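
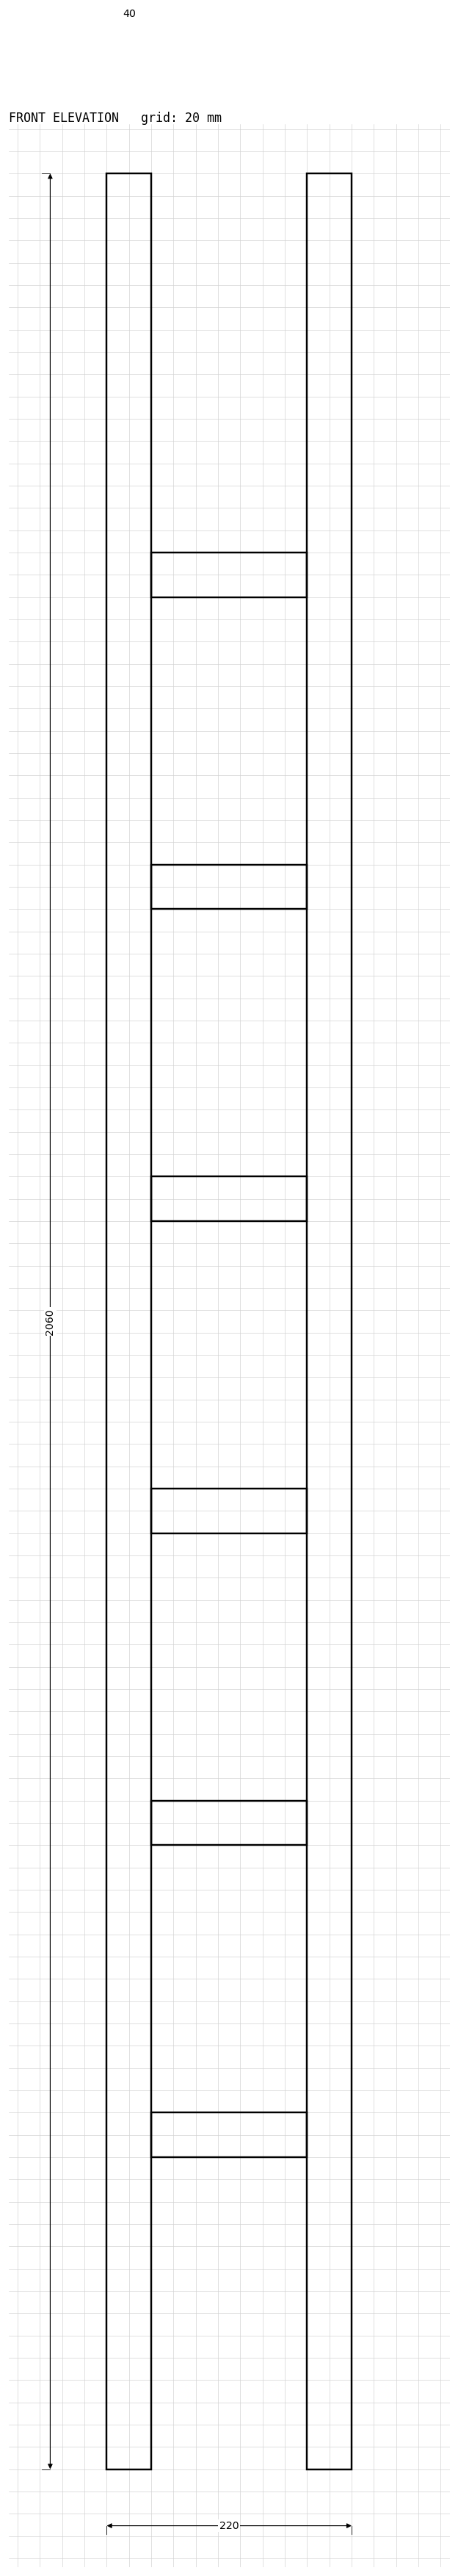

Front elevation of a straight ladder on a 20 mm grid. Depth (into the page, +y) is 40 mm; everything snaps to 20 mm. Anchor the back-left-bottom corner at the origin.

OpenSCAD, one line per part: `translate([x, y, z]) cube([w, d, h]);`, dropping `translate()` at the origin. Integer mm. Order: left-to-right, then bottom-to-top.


cube([40, 40, 2060]);
translate([40, 0, 280]) cube([140, 40, 40]);
translate([40, 0, 560]) cube([140, 40, 40]);
translate([40, 0, 840]) cube([140, 40, 40]);
translate([40, 0, 1120]) cube([140, 40, 40]);
translate([40, 0, 1400]) cube([140, 40, 40]);
translate([40, 0, 1680]) cube([140, 40, 40]);
translate([180, 0, 0]) cube([40, 40, 2060]);


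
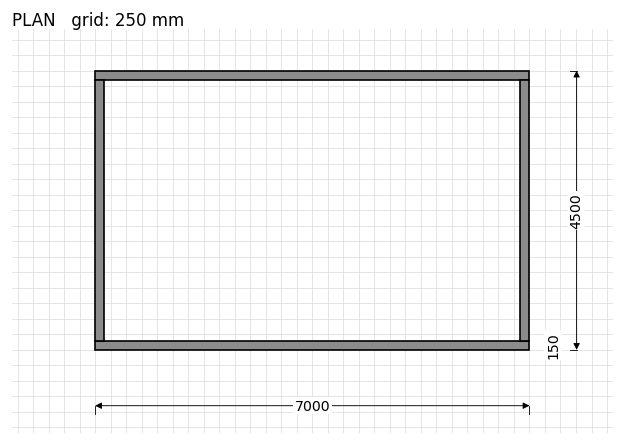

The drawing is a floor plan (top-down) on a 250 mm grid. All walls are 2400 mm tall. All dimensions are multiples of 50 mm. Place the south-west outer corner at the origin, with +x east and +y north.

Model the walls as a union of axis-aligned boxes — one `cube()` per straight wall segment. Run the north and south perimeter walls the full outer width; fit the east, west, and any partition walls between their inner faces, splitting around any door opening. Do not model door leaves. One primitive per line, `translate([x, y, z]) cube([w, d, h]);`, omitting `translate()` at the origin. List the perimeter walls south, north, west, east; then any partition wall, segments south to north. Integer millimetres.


cube([7000, 150, 2400]);
translate([0, 4350, 0]) cube([7000, 150, 2400]);
translate([0, 150, 0]) cube([150, 4200, 2400]);
translate([6850, 150, 0]) cube([150, 4200, 2400]);


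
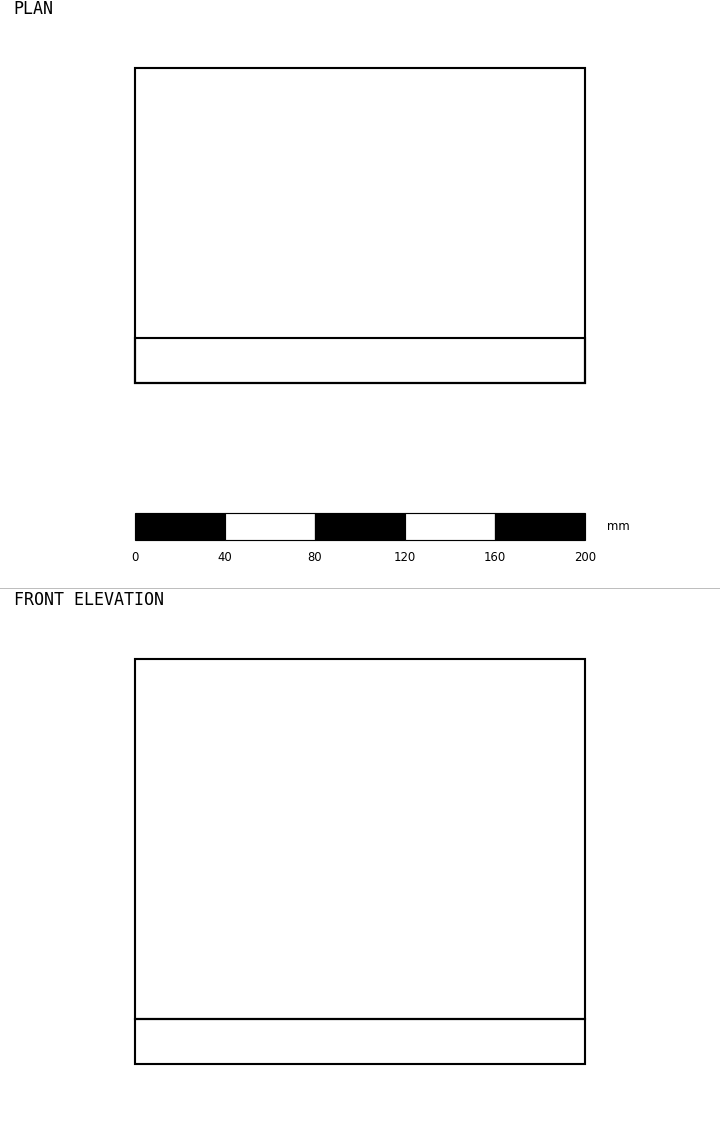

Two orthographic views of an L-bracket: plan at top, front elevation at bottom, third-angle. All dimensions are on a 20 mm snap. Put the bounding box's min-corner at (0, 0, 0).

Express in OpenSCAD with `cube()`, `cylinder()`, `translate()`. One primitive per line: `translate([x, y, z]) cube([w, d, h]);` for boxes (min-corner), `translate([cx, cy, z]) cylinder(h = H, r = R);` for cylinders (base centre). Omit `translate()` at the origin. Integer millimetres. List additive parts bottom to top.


cube([200, 140, 20]);
translate([0, 0, 20]) cube([200, 20, 160]);


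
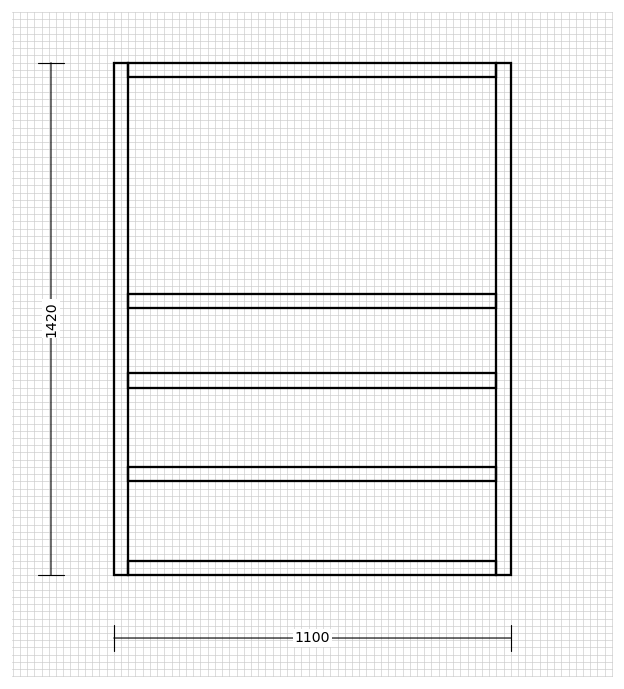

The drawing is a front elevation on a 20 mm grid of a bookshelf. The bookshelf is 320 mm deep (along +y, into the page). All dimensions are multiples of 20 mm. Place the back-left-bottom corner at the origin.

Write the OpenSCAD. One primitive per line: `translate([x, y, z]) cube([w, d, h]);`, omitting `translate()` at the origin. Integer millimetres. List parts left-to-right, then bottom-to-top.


cube([40, 320, 1420]);
translate([40, 0, 0]) cube([1020, 320, 40]);
translate([40, 0, 260]) cube([1020, 320, 40]);
translate([40, 0, 520]) cube([1020, 320, 40]);
translate([40, 0, 740]) cube([1020, 320, 40]);
translate([40, 0, 1380]) cube([1020, 320, 40]);
translate([1060, 0, 0]) cube([40, 320, 1420]);


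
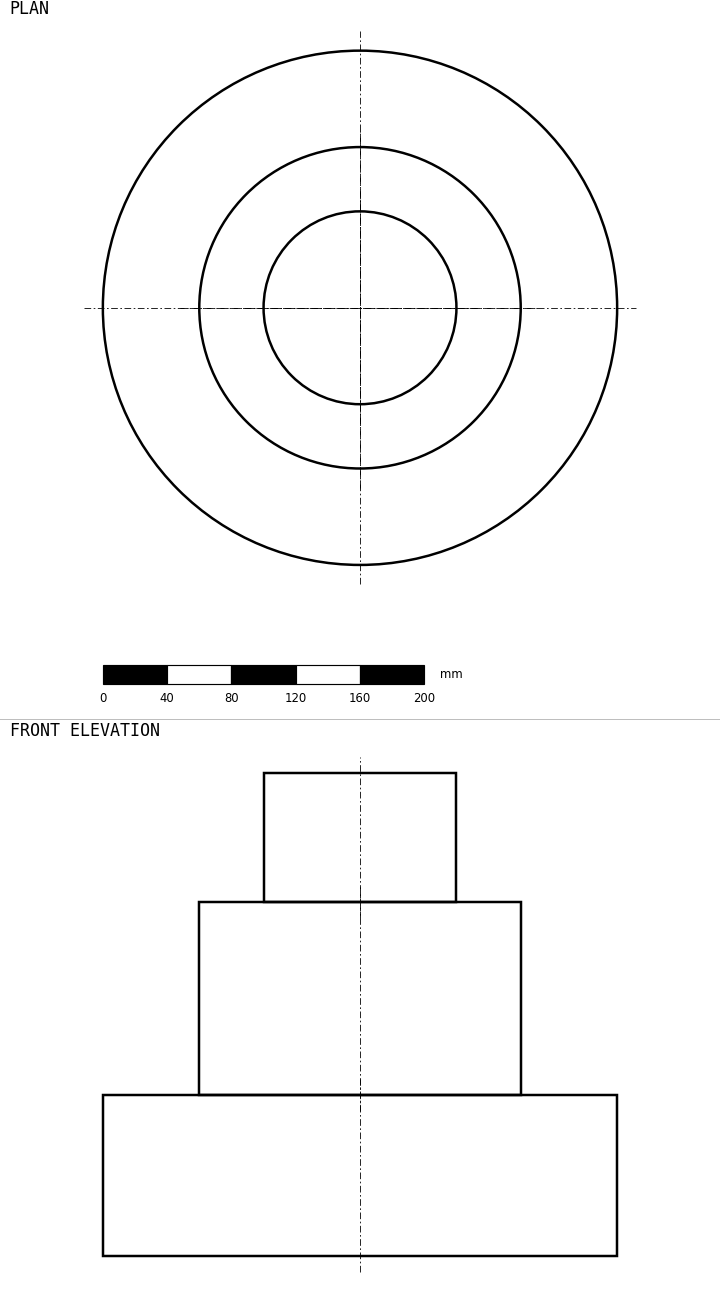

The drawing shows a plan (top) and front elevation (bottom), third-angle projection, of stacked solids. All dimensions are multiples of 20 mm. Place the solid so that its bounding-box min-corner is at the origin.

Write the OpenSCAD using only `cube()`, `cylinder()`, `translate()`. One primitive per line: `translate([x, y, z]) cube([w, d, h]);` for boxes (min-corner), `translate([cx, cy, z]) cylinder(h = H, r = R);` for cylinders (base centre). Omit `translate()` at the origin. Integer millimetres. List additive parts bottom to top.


translate([160, 160, 0]) cylinder(h = 100, r = 160);
translate([160, 160, 100]) cylinder(h = 120, r = 100);
translate([160, 160, 220]) cylinder(h = 80, r = 60);


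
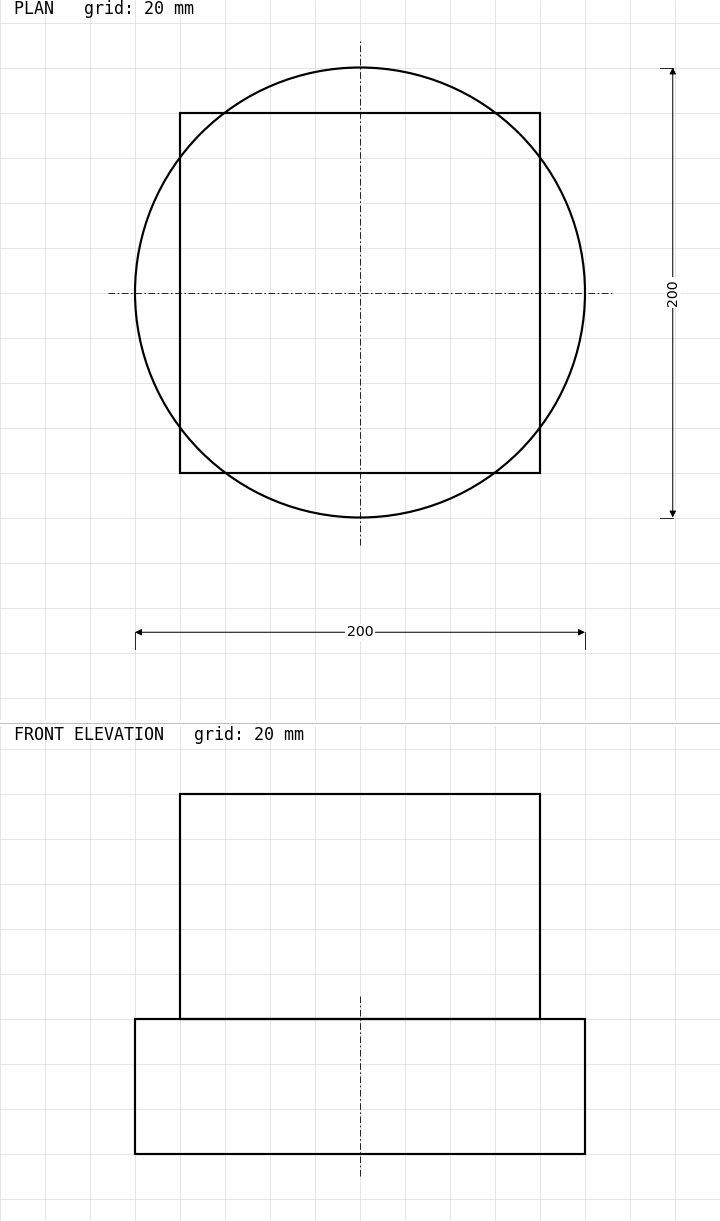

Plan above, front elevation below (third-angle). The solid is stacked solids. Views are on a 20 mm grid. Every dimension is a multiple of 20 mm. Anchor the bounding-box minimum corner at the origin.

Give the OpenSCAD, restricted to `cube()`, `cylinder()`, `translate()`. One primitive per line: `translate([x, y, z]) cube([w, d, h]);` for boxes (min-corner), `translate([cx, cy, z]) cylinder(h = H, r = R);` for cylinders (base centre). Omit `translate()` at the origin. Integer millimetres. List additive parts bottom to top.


translate([100, 100, 0]) cylinder(h = 60, r = 100);
translate([20, 20, 60]) cube([160, 160, 100]);


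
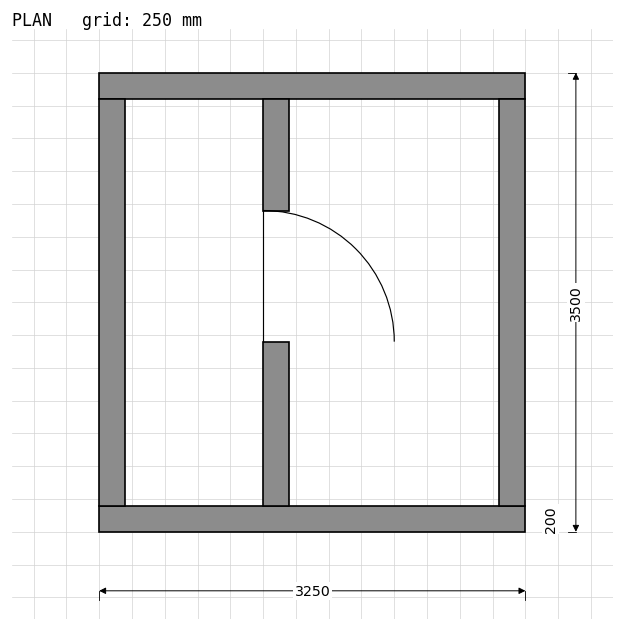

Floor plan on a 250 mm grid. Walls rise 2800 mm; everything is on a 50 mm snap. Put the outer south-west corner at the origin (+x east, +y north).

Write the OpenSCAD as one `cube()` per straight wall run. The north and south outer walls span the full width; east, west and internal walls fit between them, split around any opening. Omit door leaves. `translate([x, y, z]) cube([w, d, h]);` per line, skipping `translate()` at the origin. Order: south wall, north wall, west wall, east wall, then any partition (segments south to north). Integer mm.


cube([3250, 200, 2800]);
translate([0, 3300, 0]) cube([3250, 200, 2800]);
translate([0, 200, 0]) cube([200, 3100, 2800]);
translate([3050, 200, 0]) cube([200, 3100, 2800]);
translate([1250, 200, 0]) cube([200, 1250, 2800]);
translate([1250, 2450, 0]) cube([200, 850, 2800]);


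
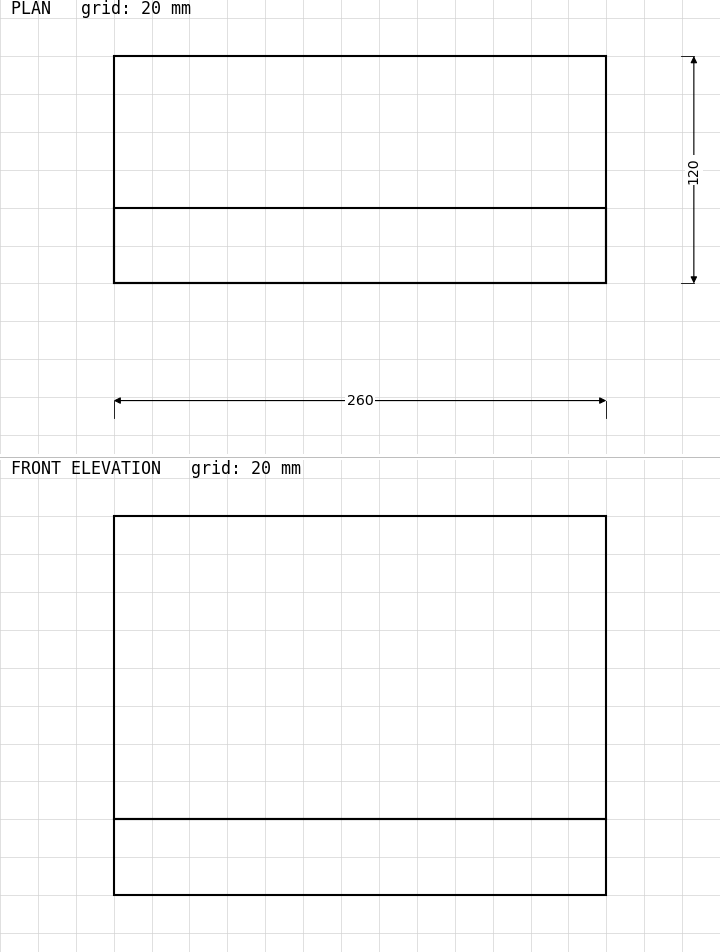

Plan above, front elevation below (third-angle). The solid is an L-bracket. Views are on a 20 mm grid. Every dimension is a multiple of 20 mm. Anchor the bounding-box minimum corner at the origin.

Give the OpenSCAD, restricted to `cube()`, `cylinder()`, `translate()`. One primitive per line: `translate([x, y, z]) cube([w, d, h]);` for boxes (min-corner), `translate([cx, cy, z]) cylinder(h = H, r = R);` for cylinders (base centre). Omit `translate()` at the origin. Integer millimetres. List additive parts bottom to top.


cube([260, 120, 40]);
translate([0, 0, 40]) cube([260, 40, 160]);


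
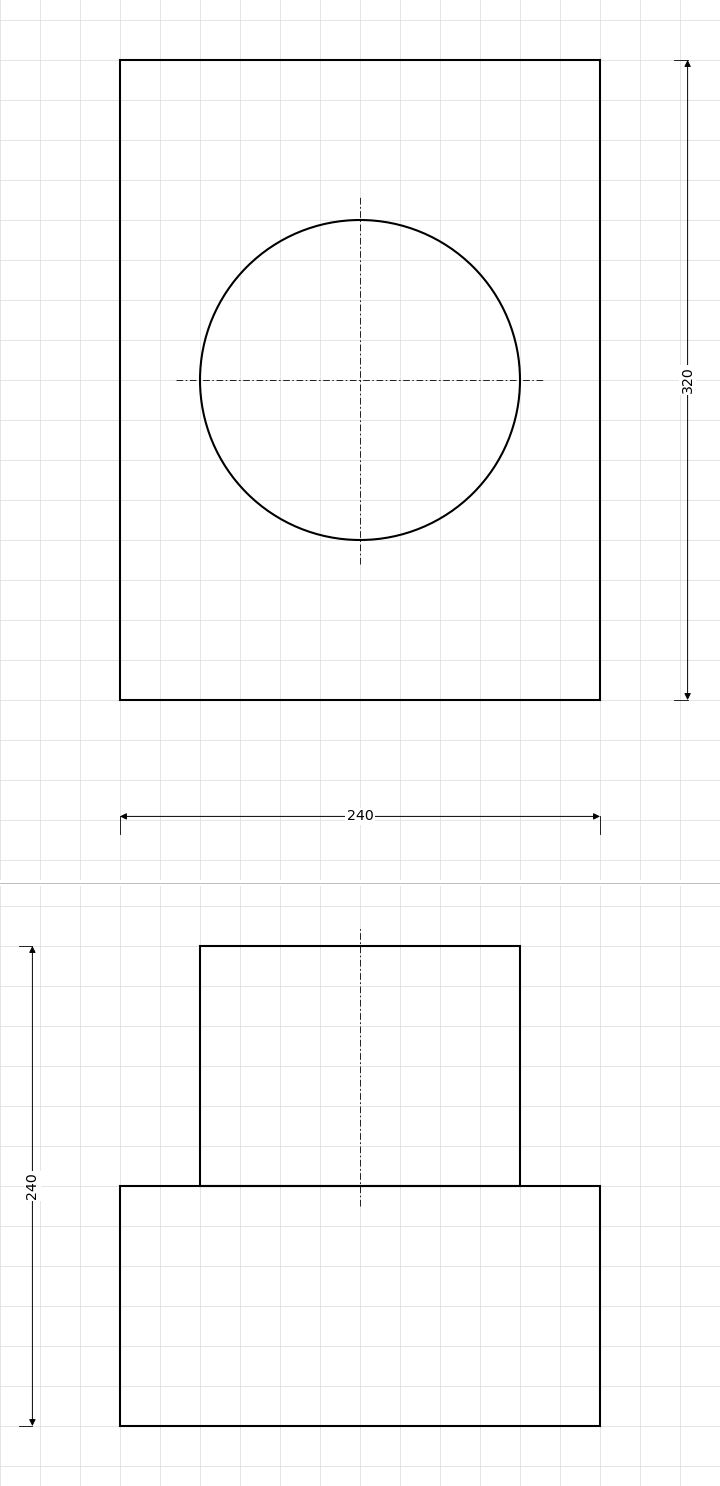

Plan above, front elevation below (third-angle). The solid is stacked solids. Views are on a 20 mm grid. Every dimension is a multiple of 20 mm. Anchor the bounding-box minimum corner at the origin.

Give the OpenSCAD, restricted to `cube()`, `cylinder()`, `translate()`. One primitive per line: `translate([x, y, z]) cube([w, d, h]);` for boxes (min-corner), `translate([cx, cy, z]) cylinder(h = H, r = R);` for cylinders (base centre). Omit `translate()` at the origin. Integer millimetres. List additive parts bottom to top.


cube([240, 320, 120]);
translate([120, 160, 120]) cylinder(h = 120, r = 80);


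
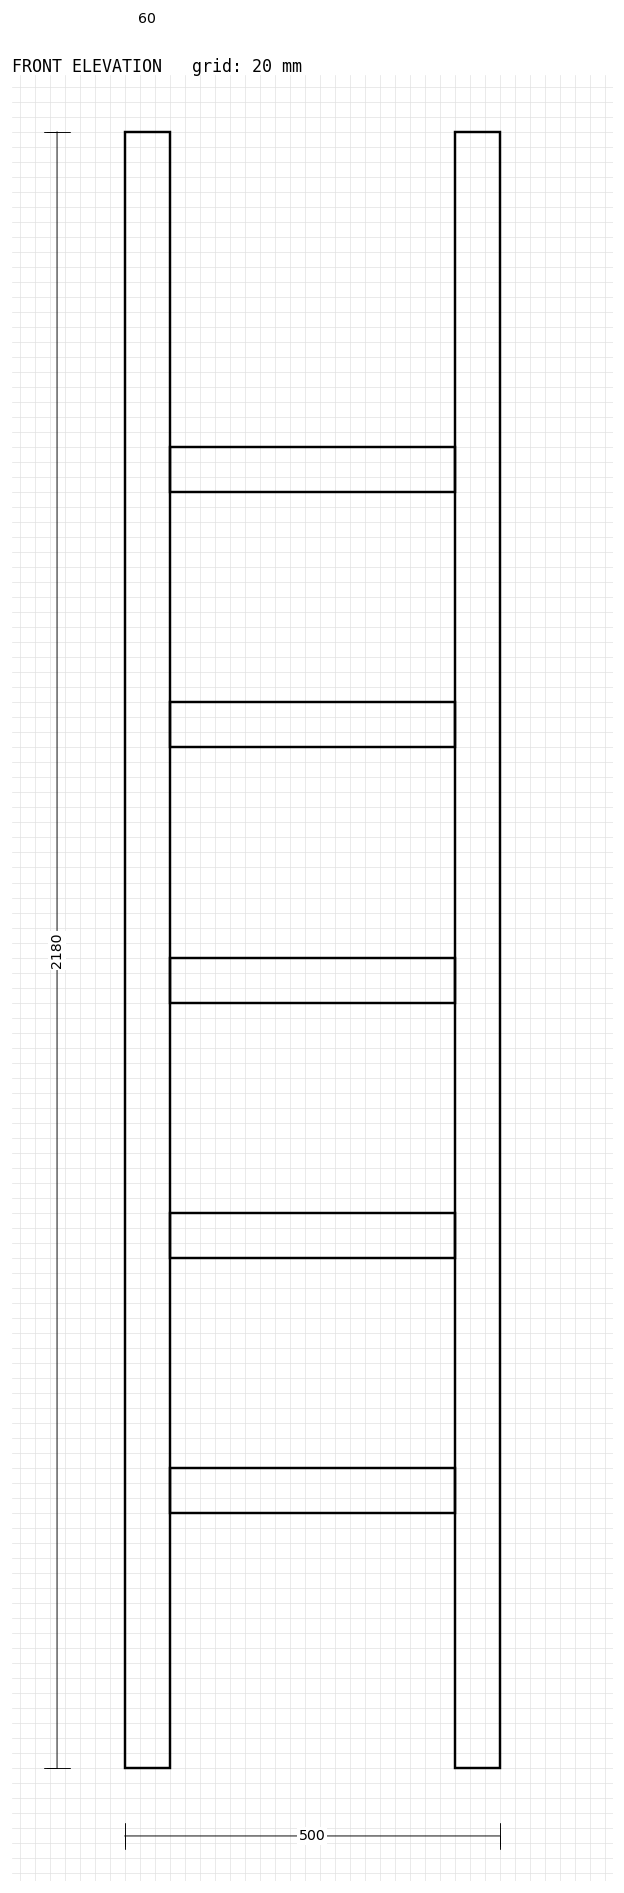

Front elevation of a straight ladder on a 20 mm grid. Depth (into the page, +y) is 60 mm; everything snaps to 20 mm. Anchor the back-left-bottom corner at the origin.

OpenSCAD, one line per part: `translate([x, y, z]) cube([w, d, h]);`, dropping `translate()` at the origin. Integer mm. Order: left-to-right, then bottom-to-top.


cube([60, 60, 2180]);
translate([60, 0, 340]) cube([380, 60, 60]);
translate([60, 0, 680]) cube([380, 60, 60]);
translate([60, 0, 1020]) cube([380, 60, 60]);
translate([60, 0, 1360]) cube([380, 60, 60]);
translate([60, 0, 1700]) cube([380, 60, 60]);
translate([440, 0, 0]) cube([60, 60, 2180]);


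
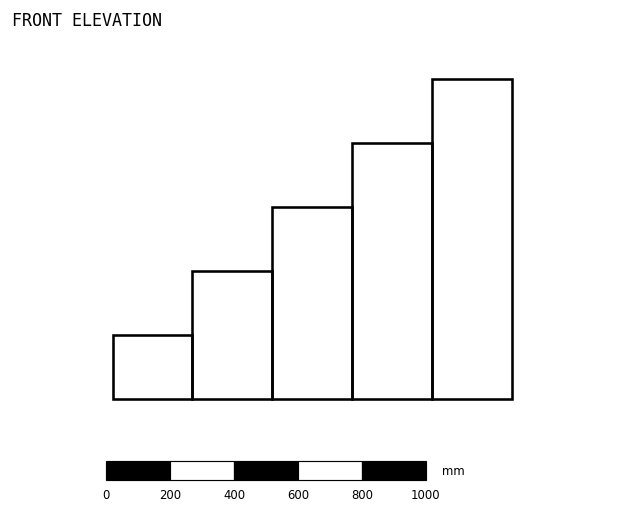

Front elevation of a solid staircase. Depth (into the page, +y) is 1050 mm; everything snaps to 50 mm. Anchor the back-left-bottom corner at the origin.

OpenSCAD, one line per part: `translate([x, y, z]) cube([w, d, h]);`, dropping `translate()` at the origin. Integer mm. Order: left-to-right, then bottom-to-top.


cube([250, 1050, 200]);
translate([250, 0, 0]) cube([250, 1050, 400]);
translate([500, 0, 0]) cube([250, 1050, 600]);
translate([750, 0, 0]) cube([250, 1050, 800]);
translate([1000, 0, 0]) cube([250, 1050, 1000]);


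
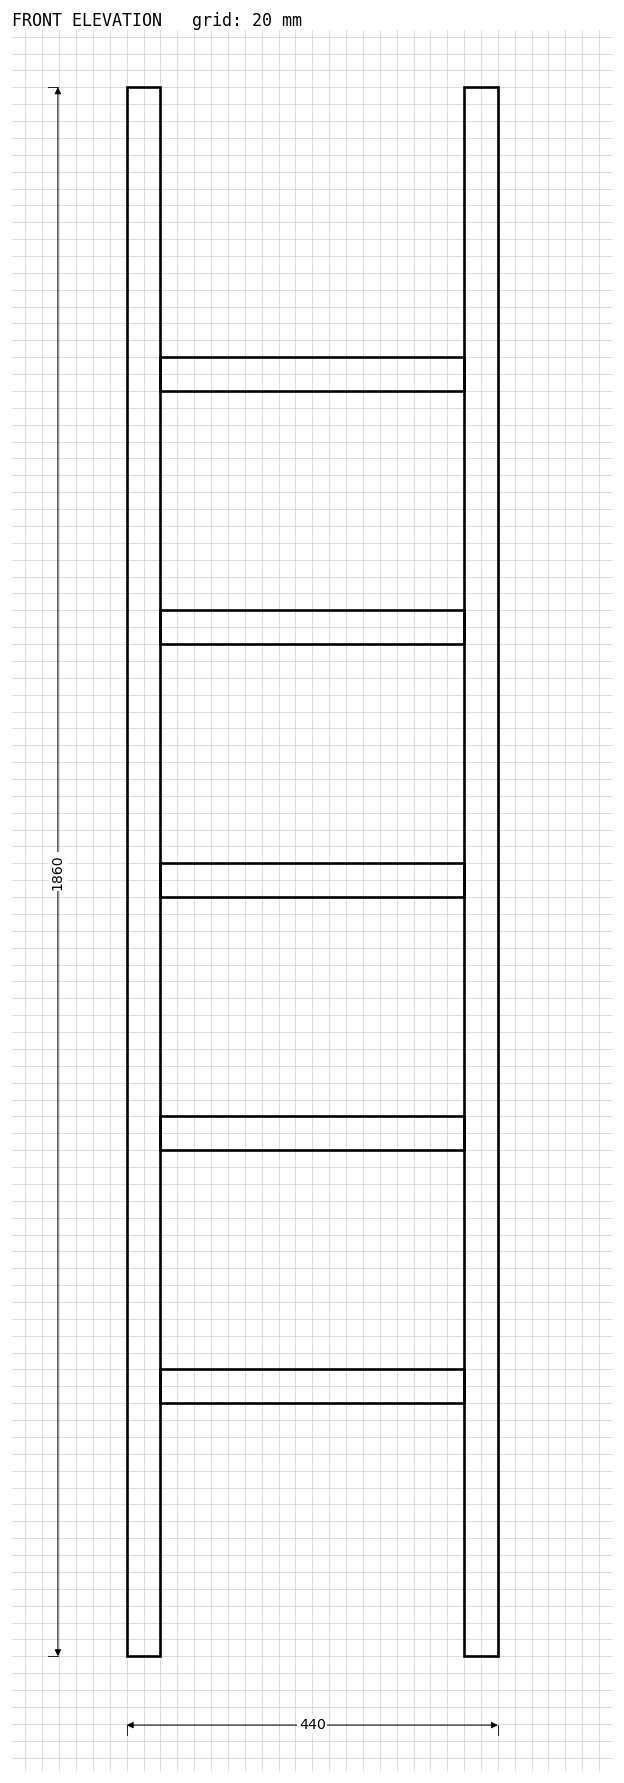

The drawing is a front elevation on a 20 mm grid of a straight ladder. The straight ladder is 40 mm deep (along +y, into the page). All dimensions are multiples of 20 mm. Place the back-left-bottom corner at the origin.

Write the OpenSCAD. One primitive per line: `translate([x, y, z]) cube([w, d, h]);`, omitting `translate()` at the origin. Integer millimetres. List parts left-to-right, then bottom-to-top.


cube([40, 40, 1860]);
translate([40, 0, 300]) cube([360, 40, 40]);
translate([40, 0, 600]) cube([360, 40, 40]);
translate([40, 0, 900]) cube([360, 40, 40]);
translate([40, 0, 1200]) cube([360, 40, 40]);
translate([40, 0, 1500]) cube([360, 40, 40]);
translate([400, 0, 0]) cube([40, 40, 1860]);


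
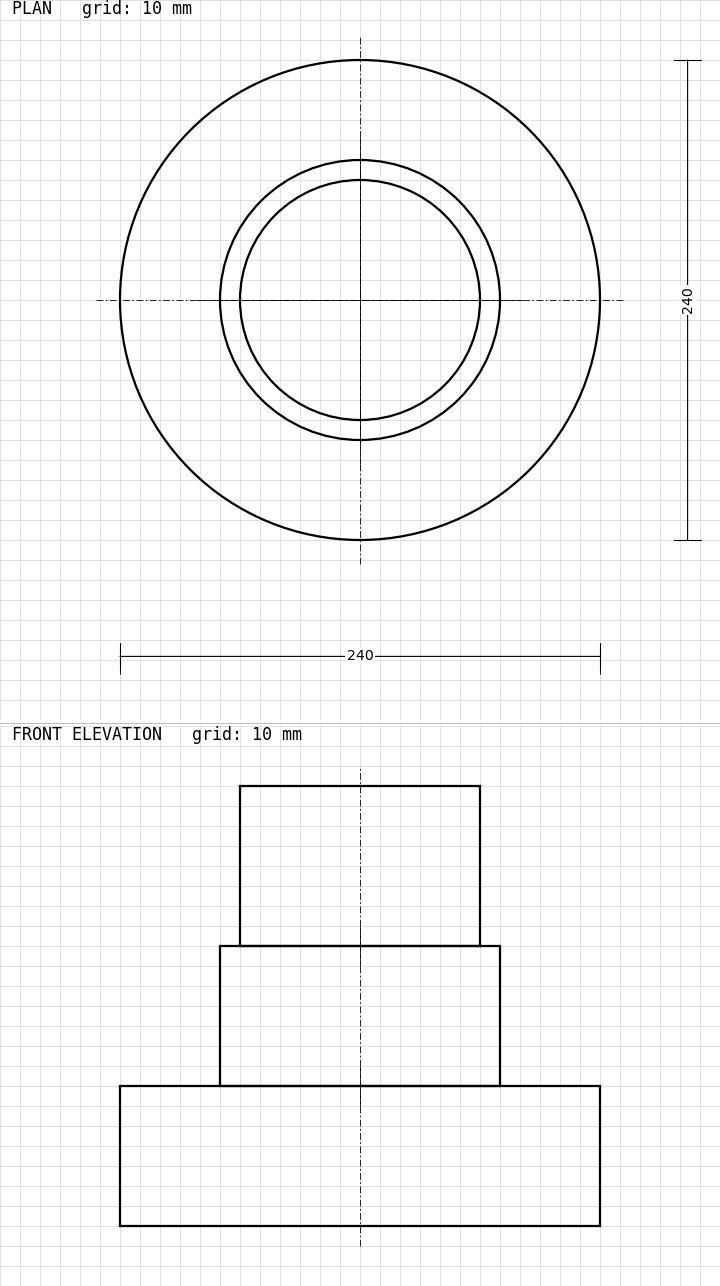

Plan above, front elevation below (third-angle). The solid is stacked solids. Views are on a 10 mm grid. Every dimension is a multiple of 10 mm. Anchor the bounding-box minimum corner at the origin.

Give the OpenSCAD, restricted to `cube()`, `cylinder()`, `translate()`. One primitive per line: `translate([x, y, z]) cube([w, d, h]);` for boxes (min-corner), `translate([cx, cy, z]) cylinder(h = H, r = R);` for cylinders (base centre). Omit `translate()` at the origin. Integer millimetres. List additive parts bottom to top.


translate([120, 120, 0]) cylinder(h = 70, r = 120);
translate([120, 120, 70]) cylinder(h = 70, r = 70);
translate([120, 120, 140]) cylinder(h = 80, r = 60);


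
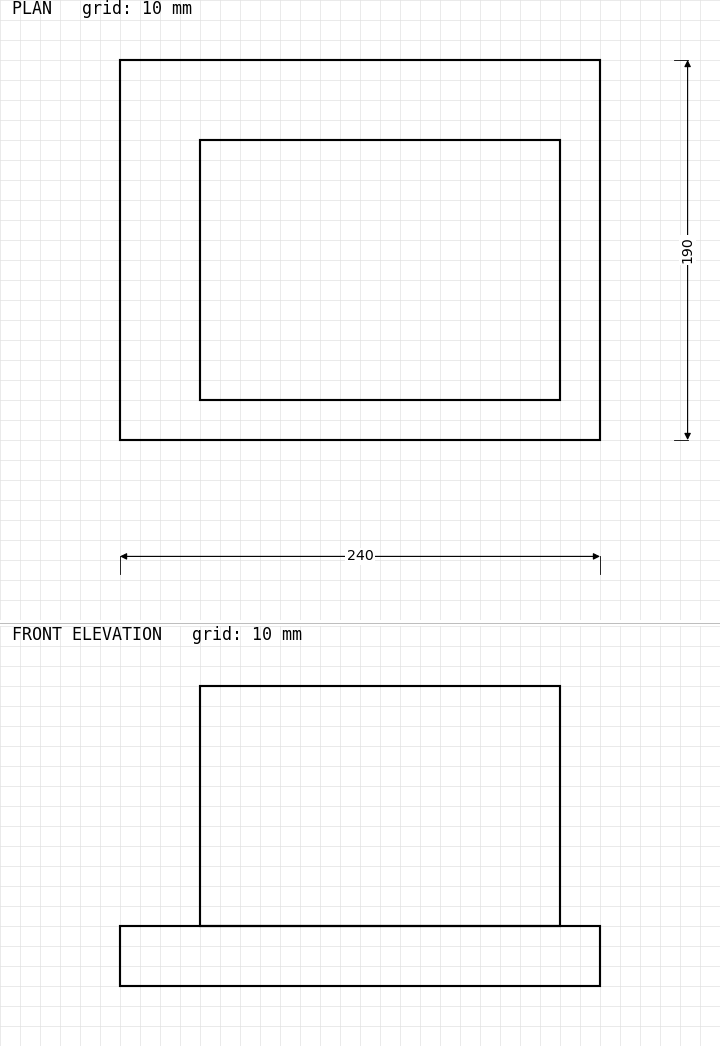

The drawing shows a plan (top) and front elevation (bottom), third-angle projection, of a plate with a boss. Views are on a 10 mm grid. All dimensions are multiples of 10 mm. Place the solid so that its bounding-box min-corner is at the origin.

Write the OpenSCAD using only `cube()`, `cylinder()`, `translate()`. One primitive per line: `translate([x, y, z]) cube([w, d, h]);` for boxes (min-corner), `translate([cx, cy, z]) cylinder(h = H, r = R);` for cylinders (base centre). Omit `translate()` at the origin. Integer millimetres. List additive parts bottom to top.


cube([240, 190, 30]);
translate([40, 20, 30]) cube([180, 130, 120]);


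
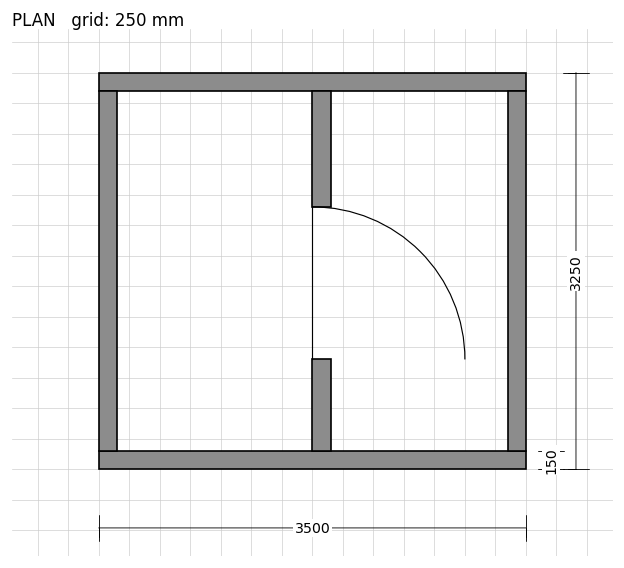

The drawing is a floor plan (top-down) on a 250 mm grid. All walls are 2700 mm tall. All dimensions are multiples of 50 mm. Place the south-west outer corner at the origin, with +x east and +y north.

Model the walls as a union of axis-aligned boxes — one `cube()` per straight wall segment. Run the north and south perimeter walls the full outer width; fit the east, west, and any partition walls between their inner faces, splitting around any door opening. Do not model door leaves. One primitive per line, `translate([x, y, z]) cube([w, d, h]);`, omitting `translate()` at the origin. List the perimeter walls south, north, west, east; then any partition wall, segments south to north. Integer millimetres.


cube([3500, 150, 2700]);
translate([0, 3100, 0]) cube([3500, 150, 2700]);
translate([0, 150, 0]) cube([150, 2950, 2700]);
translate([3350, 150, 0]) cube([150, 2950, 2700]);
translate([1750, 150, 0]) cube([150, 750, 2700]);
translate([1750, 2150, 0]) cube([150, 950, 2700]);


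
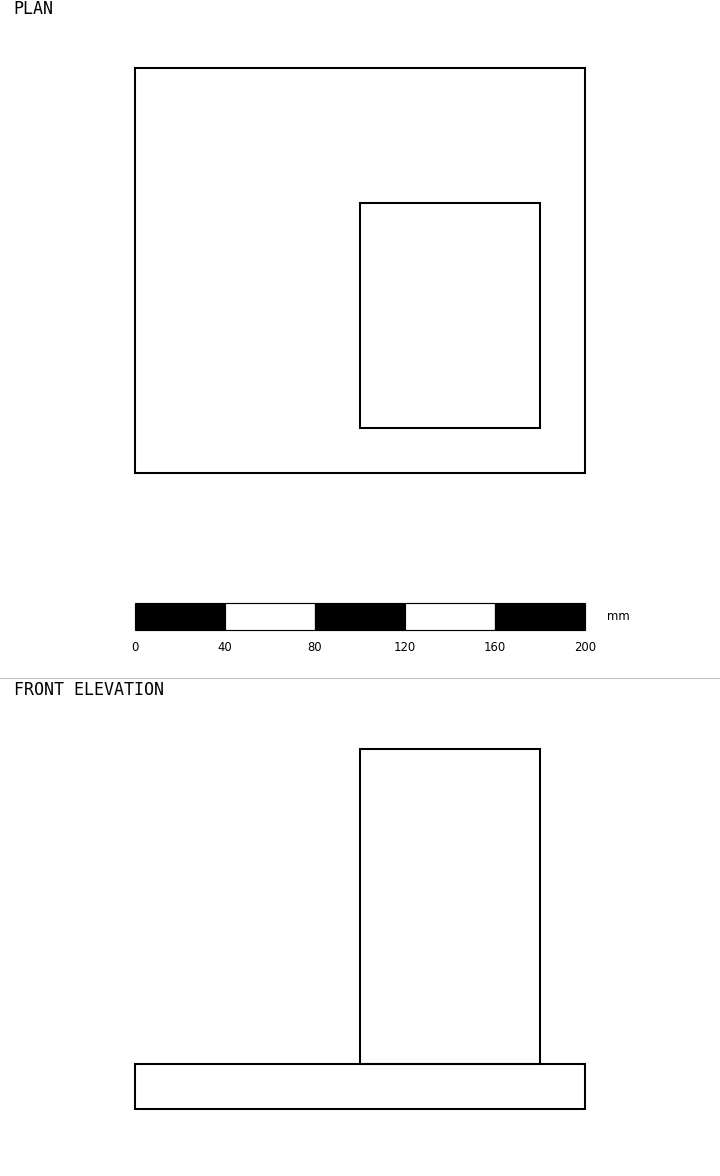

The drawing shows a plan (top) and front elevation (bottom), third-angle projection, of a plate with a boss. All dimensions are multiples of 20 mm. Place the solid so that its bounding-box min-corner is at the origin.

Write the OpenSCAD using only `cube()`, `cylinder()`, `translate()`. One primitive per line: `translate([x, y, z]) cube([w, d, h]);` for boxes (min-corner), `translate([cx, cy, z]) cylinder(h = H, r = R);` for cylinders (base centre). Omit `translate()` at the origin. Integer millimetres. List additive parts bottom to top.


cube([200, 180, 20]);
translate([100, 20, 20]) cube([80, 100, 140]);


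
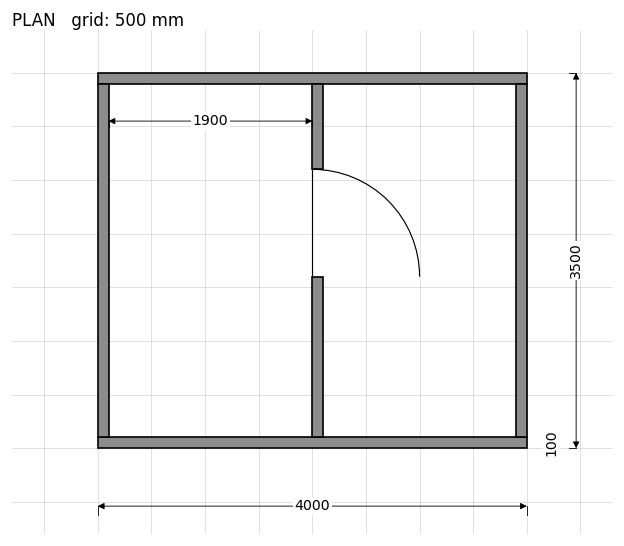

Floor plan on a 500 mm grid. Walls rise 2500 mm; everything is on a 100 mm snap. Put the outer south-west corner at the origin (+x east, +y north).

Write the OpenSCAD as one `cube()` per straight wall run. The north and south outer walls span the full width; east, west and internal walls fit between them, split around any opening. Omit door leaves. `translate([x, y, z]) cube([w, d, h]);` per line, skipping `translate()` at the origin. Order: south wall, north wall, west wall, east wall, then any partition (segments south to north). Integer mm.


cube([4000, 100, 2500]);
translate([0, 3400, 0]) cube([4000, 100, 2500]);
translate([0, 100, 0]) cube([100, 3300, 2500]);
translate([3900, 100, 0]) cube([100, 3300, 2500]);
translate([2000, 100, 0]) cube([100, 1500, 2500]);
translate([2000, 2600, 0]) cube([100, 800, 2500]);


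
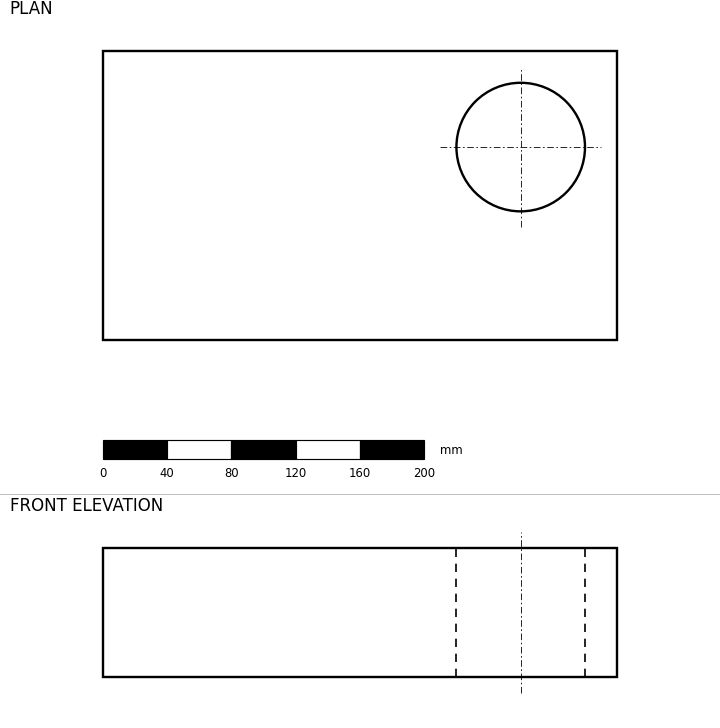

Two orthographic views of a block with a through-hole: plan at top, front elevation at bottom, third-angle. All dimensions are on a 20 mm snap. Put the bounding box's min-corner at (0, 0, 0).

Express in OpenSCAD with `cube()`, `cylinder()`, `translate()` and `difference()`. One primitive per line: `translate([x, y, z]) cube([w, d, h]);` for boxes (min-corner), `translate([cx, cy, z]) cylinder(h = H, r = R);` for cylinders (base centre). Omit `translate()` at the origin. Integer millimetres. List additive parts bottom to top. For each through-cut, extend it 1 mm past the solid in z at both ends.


difference() {
  cube([320, 180, 80]);
  translate([260, 120, -1]) cylinder(h = 82, r = 40);
}


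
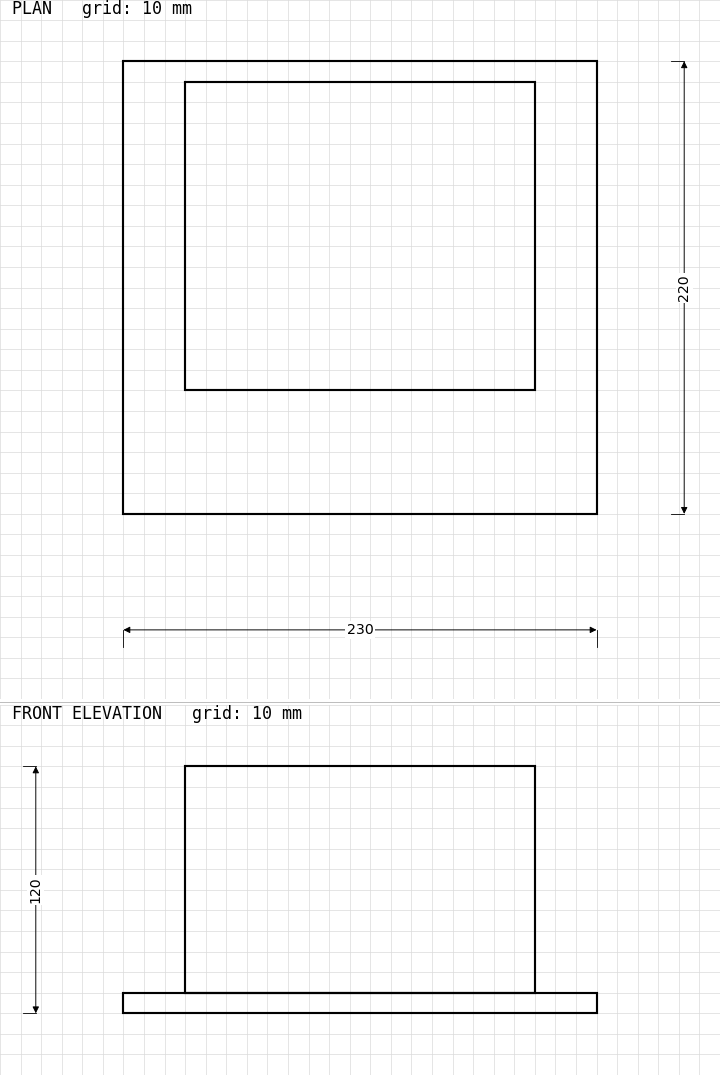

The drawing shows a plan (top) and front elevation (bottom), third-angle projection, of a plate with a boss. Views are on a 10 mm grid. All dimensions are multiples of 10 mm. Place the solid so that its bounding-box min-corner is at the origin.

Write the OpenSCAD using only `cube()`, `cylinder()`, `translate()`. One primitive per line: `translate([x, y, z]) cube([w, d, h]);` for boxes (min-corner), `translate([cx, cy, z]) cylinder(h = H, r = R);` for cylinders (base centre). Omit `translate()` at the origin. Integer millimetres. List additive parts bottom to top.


cube([230, 220, 10]);
translate([30, 60, 10]) cube([170, 150, 110]);


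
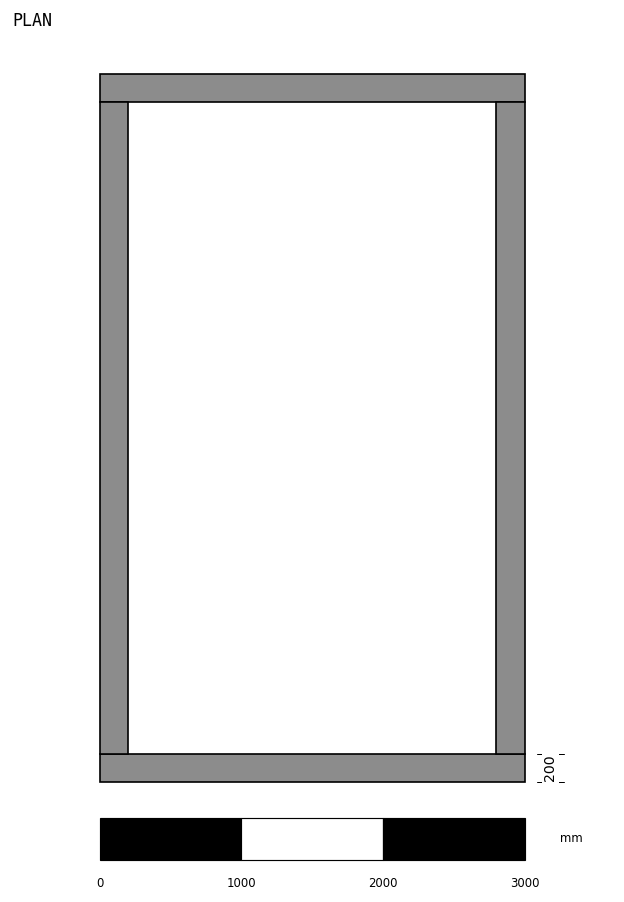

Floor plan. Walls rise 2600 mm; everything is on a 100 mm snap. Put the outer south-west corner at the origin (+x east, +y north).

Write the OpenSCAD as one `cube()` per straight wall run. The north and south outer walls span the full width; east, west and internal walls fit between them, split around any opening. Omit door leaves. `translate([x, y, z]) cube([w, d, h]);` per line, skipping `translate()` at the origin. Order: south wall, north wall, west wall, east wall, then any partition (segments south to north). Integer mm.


cube([3000, 200, 2600]);
translate([0, 4800, 0]) cube([3000, 200, 2600]);
translate([0, 200, 0]) cube([200, 4600, 2600]);
translate([2800, 200, 0]) cube([200, 4600, 2600]);


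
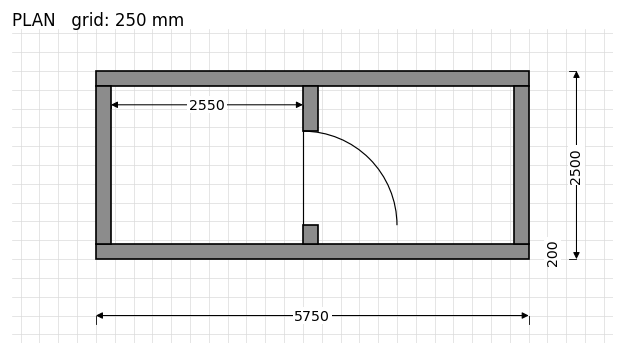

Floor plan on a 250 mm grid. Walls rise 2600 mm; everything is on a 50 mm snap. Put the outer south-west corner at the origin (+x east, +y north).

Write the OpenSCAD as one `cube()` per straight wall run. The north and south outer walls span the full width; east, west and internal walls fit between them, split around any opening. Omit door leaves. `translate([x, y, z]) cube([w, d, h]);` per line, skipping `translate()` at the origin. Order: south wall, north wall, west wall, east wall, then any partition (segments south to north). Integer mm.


cube([5750, 200, 2600]);
translate([0, 2300, 0]) cube([5750, 200, 2600]);
translate([0, 200, 0]) cube([200, 2100, 2600]);
translate([5550, 200, 0]) cube([200, 2100, 2600]);
translate([2750, 200, 0]) cube([200, 250, 2600]);
translate([2750, 1700, 0]) cube([200, 600, 2600]);


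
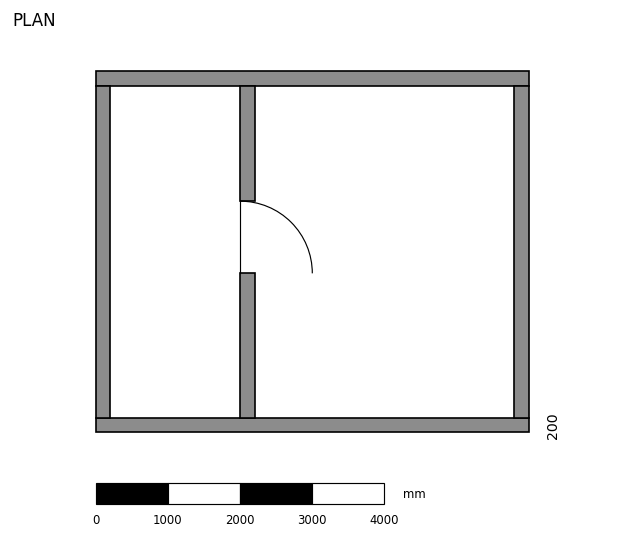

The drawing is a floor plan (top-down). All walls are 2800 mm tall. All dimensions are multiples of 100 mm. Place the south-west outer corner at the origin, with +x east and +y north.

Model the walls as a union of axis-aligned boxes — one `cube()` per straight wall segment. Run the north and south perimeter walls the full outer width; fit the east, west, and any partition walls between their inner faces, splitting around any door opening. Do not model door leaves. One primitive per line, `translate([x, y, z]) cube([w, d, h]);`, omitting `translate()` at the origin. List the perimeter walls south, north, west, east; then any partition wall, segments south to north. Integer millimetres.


cube([6000, 200, 2800]);
translate([0, 4800, 0]) cube([6000, 200, 2800]);
translate([0, 200, 0]) cube([200, 4600, 2800]);
translate([5800, 200, 0]) cube([200, 4600, 2800]);
translate([2000, 200, 0]) cube([200, 2000, 2800]);
translate([2000, 3200, 0]) cube([200, 1600, 2800]);


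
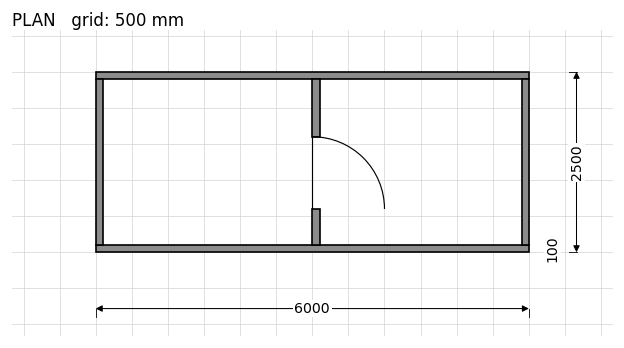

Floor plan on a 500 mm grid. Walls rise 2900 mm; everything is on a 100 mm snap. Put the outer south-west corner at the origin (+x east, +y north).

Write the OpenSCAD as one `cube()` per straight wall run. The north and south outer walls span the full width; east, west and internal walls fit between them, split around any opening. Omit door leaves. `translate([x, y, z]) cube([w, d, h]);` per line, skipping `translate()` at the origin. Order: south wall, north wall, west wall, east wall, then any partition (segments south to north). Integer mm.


cube([6000, 100, 2900]);
translate([0, 2400, 0]) cube([6000, 100, 2900]);
translate([0, 100, 0]) cube([100, 2300, 2900]);
translate([5900, 100, 0]) cube([100, 2300, 2900]);
translate([3000, 100, 0]) cube([100, 500, 2900]);
translate([3000, 1600, 0]) cube([100, 800, 2900]);


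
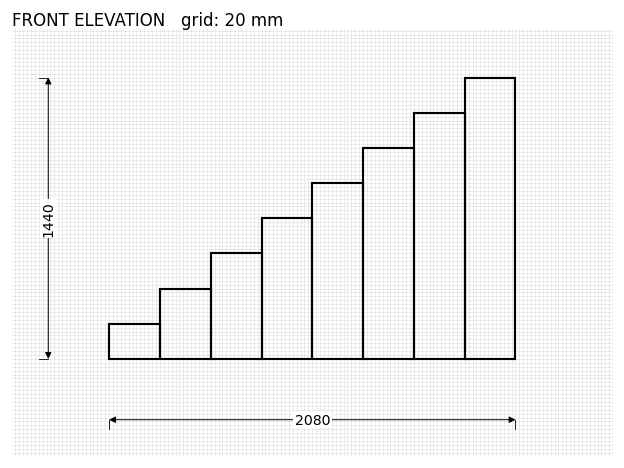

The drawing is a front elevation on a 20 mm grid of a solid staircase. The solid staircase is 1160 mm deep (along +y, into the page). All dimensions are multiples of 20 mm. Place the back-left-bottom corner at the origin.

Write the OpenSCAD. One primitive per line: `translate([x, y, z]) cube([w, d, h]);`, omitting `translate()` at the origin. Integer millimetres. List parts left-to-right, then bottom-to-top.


cube([260, 1160, 180]);
translate([260, 0, 0]) cube([260, 1160, 360]);
translate([520, 0, 0]) cube([260, 1160, 540]);
translate([780, 0, 0]) cube([260, 1160, 720]);
translate([1040, 0, 0]) cube([260, 1160, 900]);
translate([1300, 0, 0]) cube([260, 1160, 1080]);
translate([1560, 0, 0]) cube([260, 1160, 1260]);
translate([1820, 0, 0]) cube([260, 1160, 1440]);


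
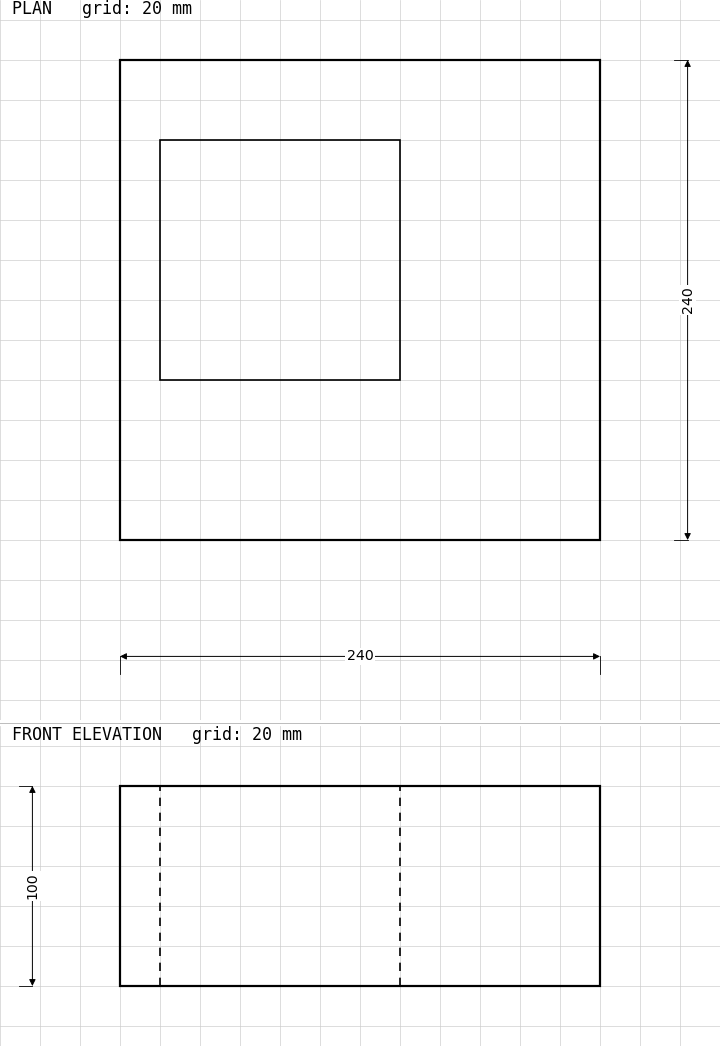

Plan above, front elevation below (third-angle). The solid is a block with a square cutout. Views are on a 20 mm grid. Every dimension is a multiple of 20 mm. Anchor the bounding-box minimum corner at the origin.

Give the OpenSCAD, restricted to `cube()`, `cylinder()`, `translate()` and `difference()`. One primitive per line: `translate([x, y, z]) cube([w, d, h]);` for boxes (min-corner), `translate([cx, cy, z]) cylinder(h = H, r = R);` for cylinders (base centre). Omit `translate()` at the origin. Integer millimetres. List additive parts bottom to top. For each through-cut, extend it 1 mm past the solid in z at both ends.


difference() {
  cube([240, 240, 100]);
  translate([20, 80, -1]) cube([120, 120, 102]);
}


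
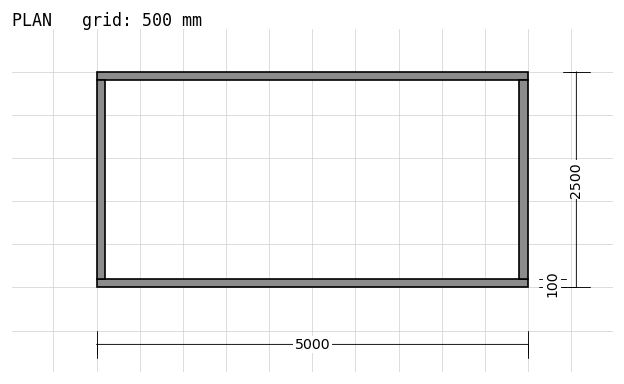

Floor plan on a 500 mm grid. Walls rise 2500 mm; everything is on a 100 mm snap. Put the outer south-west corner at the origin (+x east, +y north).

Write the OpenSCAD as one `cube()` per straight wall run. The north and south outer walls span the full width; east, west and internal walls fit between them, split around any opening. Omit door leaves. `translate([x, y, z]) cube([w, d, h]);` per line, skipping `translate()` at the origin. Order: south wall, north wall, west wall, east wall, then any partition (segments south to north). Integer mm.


cube([5000, 100, 2500]);
translate([0, 2400, 0]) cube([5000, 100, 2500]);
translate([0, 100, 0]) cube([100, 2300, 2500]);
translate([4900, 100, 0]) cube([100, 2300, 2500]);


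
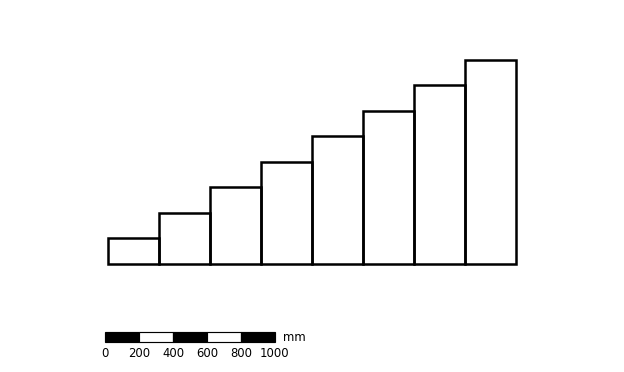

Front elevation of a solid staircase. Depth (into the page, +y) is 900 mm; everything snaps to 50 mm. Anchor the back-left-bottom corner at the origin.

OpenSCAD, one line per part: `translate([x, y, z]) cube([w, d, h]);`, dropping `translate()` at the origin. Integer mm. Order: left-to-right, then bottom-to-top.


cube([300, 900, 150]);
translate([300, 0, 0]) cube([300, 900, 300]);
translate([600, 0, 0]) cube([300, 900, 450]);
translate([900, 0, 0]) cube([300, 900, 600]);
translate([1200, 0, 0]) cube([300, 900, 750]);
translate([1500, 0, 0]) cube([300, 900, 900]);
translate([1800, 0, 0]) cube([300, 900, 1050]);
translate([2100, 0, 0]) cube([300, 900, 1200]);


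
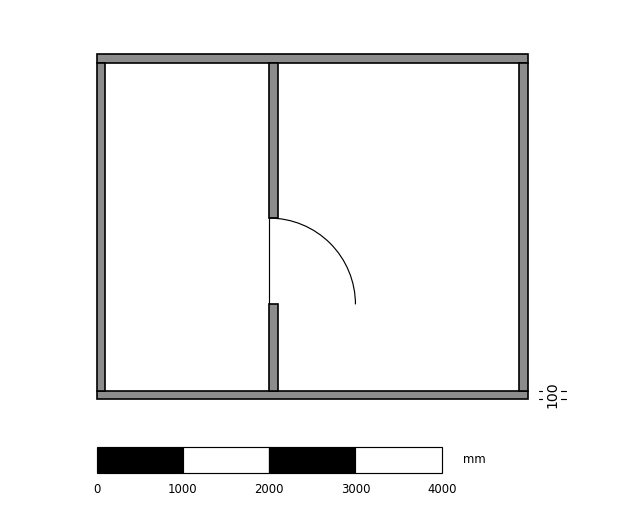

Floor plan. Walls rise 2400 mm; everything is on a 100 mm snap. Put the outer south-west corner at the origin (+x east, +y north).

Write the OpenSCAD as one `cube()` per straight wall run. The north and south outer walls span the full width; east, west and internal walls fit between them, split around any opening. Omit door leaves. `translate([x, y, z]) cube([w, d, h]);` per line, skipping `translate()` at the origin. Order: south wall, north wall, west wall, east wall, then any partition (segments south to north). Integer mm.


cube([5000, 100, 2400]);
translate([0, 3900, 0]) cube([5000, 100, 2400]);
translate([0, 100, 0]) cube([100, 3800, 2400]);
translate([4900, 100, 0]) cube([100, 3800, 2400]);
translate([2000, 100, 0]) cube([100, 1000, 2400]);
translate([2000, 2100, 0]) cube([100, 1800, 2400]);


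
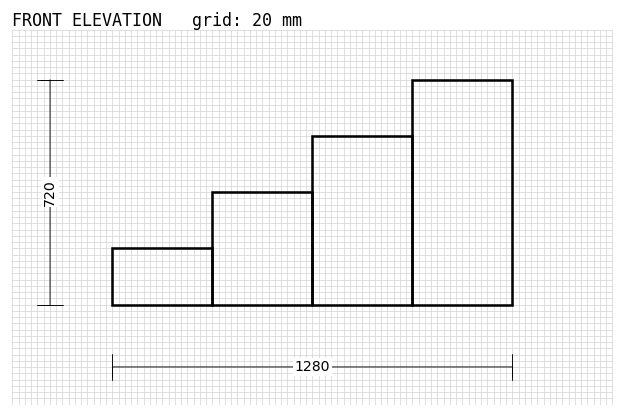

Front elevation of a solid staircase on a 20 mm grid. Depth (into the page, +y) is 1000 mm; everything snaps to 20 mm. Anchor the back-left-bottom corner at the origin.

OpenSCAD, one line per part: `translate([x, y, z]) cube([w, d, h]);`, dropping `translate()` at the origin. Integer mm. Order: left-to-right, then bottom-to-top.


cube([320, 1000, 180]);
translate([320, 0, 0]) cube([320, 1000, 360]);
translate([640, 0, 0]) cube([320, 1000, 540]);
translate([960, 0, 0]) cube([320, 1000, 720]);


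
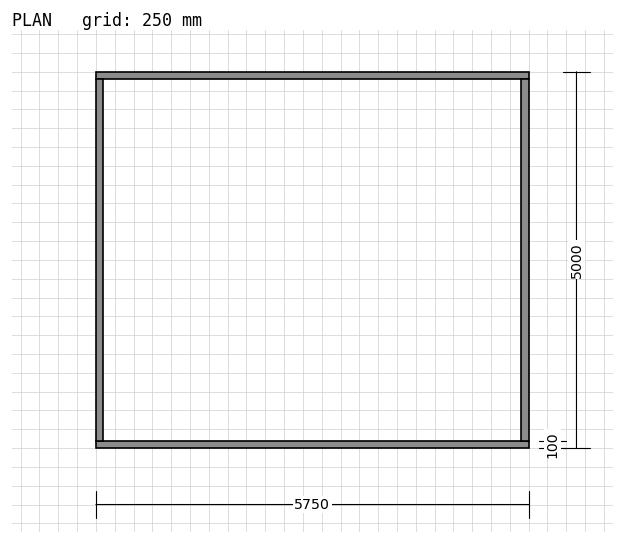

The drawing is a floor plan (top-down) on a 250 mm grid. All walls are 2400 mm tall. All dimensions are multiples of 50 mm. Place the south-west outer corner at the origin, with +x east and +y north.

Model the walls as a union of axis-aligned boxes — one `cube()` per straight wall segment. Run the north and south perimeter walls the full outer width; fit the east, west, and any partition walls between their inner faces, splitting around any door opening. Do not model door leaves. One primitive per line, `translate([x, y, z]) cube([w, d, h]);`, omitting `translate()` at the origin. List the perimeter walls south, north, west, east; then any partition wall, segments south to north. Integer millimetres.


cube([5750, 100, 2400]);
translate([0, 4900, 0]) cube([5750, 100, 2400]);
translate([0, 100, 0]) cube([100, 4800, 2400]);
translate([5650, 100, 0]) cube([100, 4800, 2400]);


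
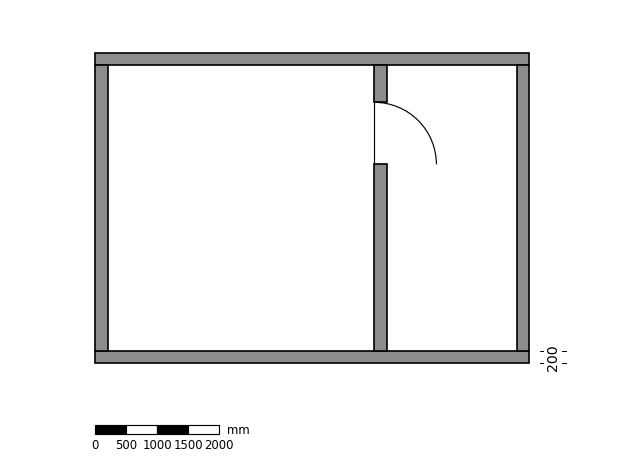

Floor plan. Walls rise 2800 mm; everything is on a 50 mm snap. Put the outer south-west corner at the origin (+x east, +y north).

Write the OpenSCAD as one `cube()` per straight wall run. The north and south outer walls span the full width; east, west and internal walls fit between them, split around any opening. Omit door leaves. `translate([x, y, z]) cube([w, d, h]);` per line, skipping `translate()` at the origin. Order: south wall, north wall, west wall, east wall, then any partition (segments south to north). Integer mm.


cube([7000, 200, 2800]);
translate([0, 4800, 0]) cube([7000, 200, 2800]);
translate([0, 200, 0]) cube([200, 4600, 2800]);
translate([6800, 200, 0]) cube([200, 4600, 2800]);
translate([4500, 200, 0]) cube([200, 3000, 2800]);
translate([4500, 4200, 0]) cube([200, 600, 2800]);


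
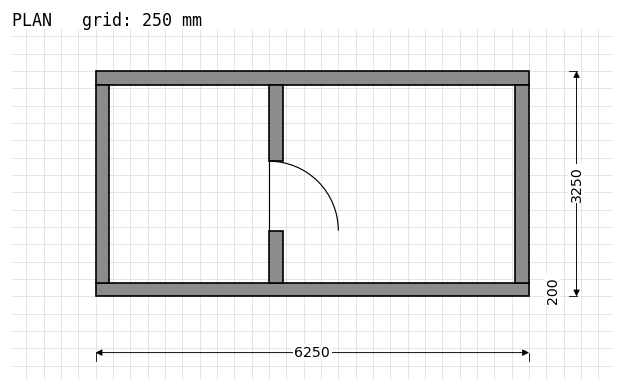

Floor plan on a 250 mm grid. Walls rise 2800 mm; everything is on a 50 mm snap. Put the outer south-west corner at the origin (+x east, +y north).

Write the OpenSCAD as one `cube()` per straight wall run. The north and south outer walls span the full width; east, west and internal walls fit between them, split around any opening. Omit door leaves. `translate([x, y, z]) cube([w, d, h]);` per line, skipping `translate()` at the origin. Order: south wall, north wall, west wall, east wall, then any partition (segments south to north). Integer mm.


cube([6250, 200, 2800]);
translate([0, 3050, 0]) cube([6250, 200, 2800]);
translate([0, 200, 0]) cube([200, 2850, 2800]);
translate([6050, 200, 0]) cube([200, 2850, 2800]);
translate([2500, 200, 0]) cube([200, 750, 2800]);
translate([2500, 1950, 0]) cube([200, 1100, 2800]);


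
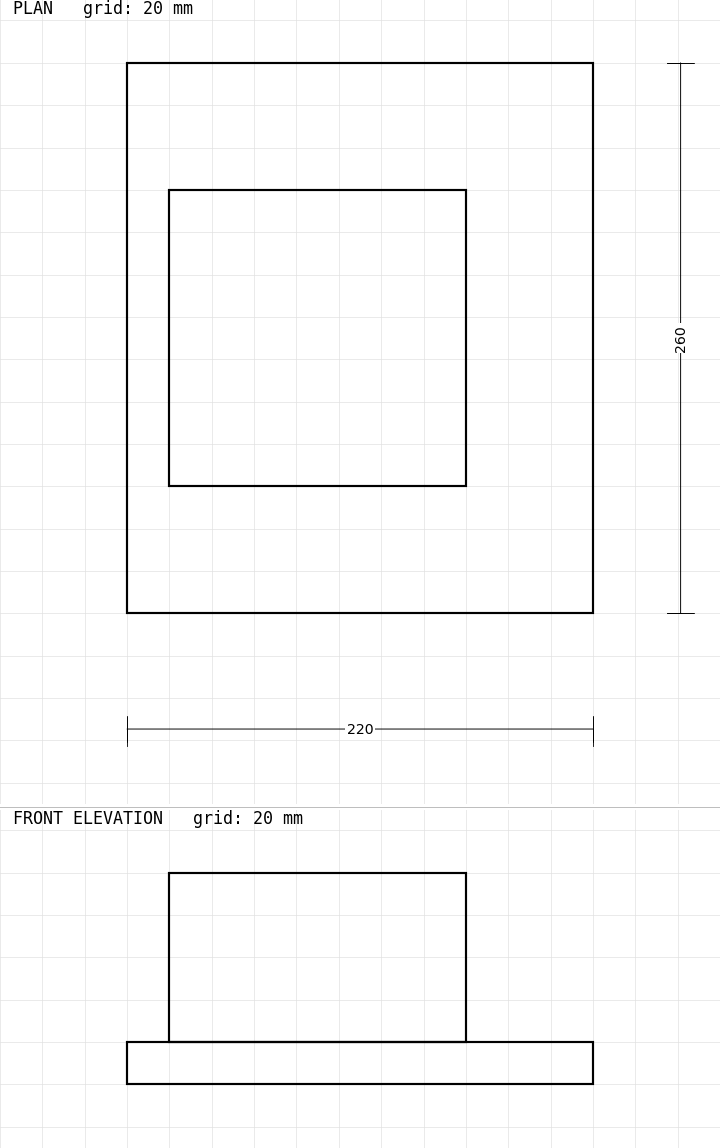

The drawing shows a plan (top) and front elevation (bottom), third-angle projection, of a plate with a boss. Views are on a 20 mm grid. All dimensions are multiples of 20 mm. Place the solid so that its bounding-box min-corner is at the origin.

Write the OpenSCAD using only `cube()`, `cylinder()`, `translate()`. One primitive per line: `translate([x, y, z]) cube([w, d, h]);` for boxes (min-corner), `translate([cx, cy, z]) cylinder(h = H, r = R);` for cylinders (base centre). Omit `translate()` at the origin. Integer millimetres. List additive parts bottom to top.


cube([220, 260, 20]);
translate([20, 60, 20]) cube([140, 140, 80]);


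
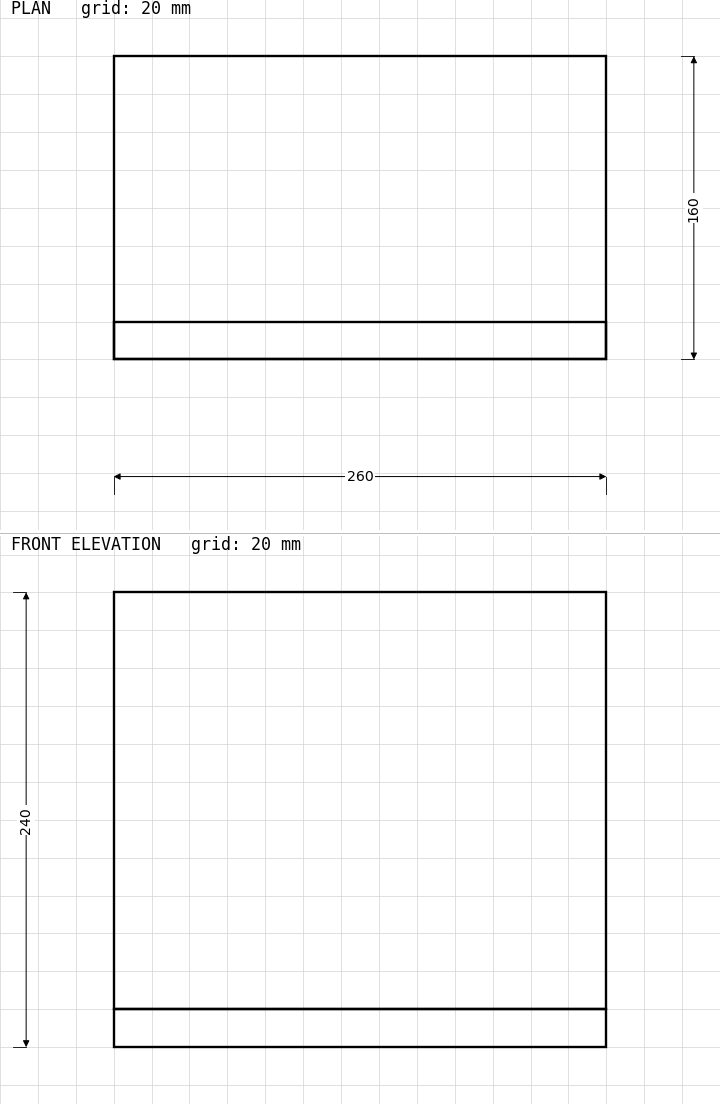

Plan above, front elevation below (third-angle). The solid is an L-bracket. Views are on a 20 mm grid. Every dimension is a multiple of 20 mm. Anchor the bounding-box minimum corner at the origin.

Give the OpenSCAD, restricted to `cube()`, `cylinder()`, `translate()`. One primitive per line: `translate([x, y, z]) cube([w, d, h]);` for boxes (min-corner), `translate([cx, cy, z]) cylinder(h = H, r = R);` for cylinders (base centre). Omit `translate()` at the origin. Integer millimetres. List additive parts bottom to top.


cube([260, 160, 20]);
translate([0, 0, 20]) cube([260, 20, 220]);


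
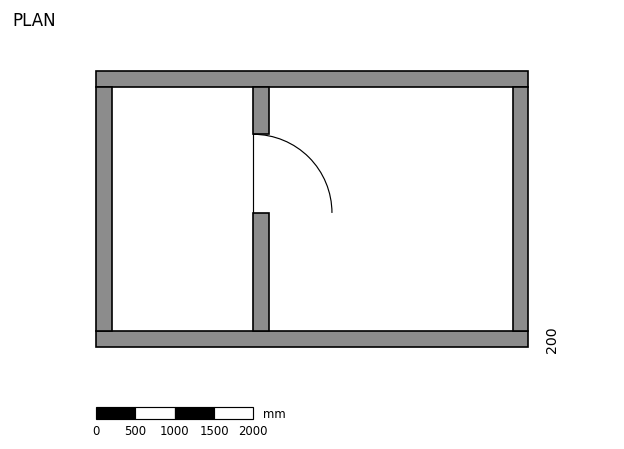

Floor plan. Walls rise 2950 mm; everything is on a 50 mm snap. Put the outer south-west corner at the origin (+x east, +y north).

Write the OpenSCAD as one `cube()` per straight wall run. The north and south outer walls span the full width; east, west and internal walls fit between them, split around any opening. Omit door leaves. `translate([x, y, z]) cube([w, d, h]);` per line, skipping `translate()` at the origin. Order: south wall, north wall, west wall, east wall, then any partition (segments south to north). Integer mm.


cube([5500, 200, 2950]);
translate([0, 3300, 0]) cube([5500, 200, 2950]);
translate([0, 200, 0]) cube([200, 3100, 2950]);
translate([5300, 200, 0]) cube([200, 3100, 2950]);
translate([2000, 200, 0]) cube([200, 1500, 2950]);
translate([2000, 2700, 0]) cube([200, 600, 2950]);


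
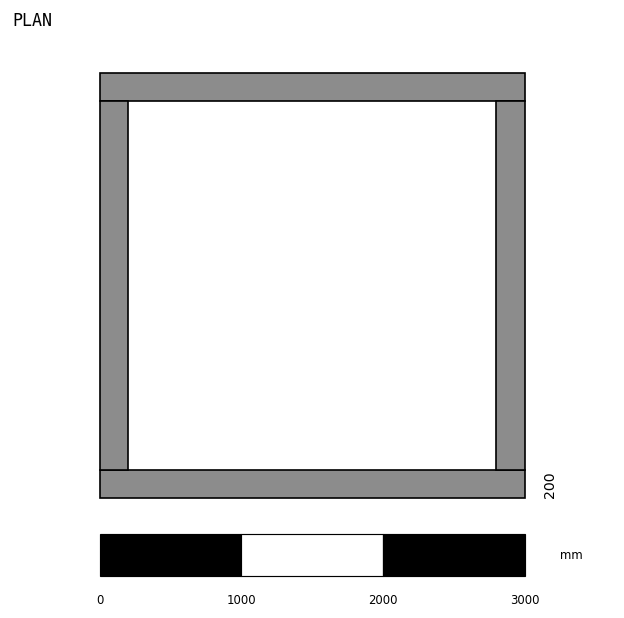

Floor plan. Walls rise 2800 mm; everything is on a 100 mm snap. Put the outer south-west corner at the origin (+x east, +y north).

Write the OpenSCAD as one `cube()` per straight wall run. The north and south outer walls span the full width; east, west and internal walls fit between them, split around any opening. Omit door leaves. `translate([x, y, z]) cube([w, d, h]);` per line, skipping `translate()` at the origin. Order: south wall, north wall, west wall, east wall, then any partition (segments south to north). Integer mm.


cube([3000, 200, 2800]);
translate([0, 2800, 0]) cube([3000, 200, 2800]);
translate([0, 200, 0]) cube([200, 2600, 2800]);
translate([2800, 200, 0]) cube([200, 2600, 2800]);


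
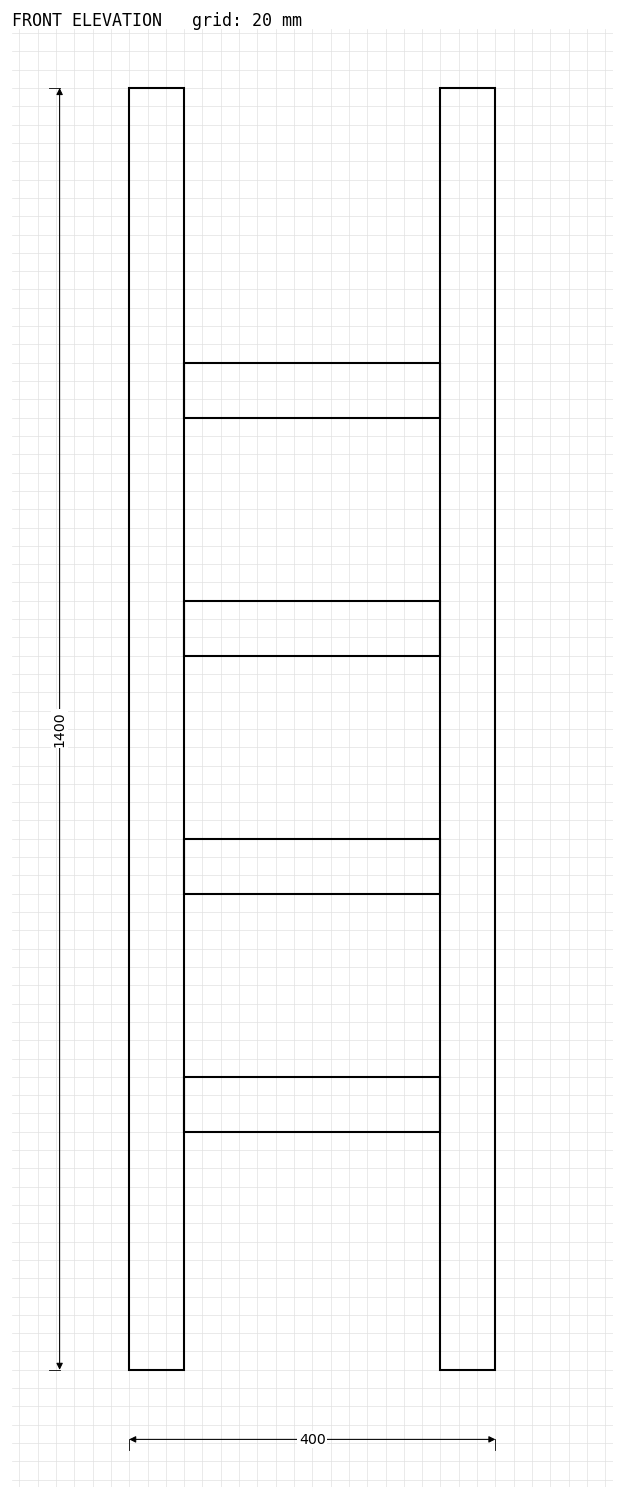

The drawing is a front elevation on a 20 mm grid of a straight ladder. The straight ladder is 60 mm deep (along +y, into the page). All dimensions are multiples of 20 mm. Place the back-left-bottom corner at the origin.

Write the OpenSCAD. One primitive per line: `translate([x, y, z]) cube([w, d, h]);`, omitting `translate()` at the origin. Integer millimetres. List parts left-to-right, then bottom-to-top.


cube([60, 60, 1400]);
translate([60, 0, 260]) cube([280, 60, 60]);
translate([60, 0, 520]) cube([280, 60, 60]);
translate([60, 0, 780]) cube([280, 60, 60]);
translate([60, 0, 1040]) cube([280, 60, 60]);
translate([340, 0, 0]) cube([60, 60, 1400]);
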